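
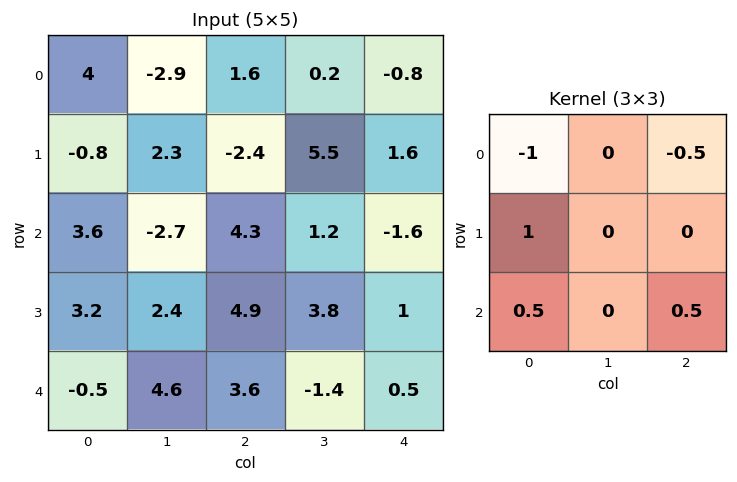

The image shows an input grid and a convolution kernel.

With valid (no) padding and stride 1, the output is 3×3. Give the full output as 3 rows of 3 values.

Output[0,0]: The receptive field on the input at this output position is [4 -2.9 1.6 / -0.8 2.3 -2.4 / 3.6 -2.7 4.3]. Elementwise product with the kernel and sum: 4·-1 + 1.6·-0.5 + -0.8·1 + 3.6·0.5 + 4.3·0.5.
Output[0,1]: The receptive field on the input at this output position is [-2.9 1.6 0.2 / 2.3 -2.4 5.5 / -2.7 4.3 1.2]. Elementwise product with the kernel and sum: -2.9·-1 + 0.2·-0.5 + 2.3·1 + -2.7·0.5 + 1.2·0.5.

-1.65 4.35 -2.25
9.65 -4.65 8.85
-1 6.1 3.45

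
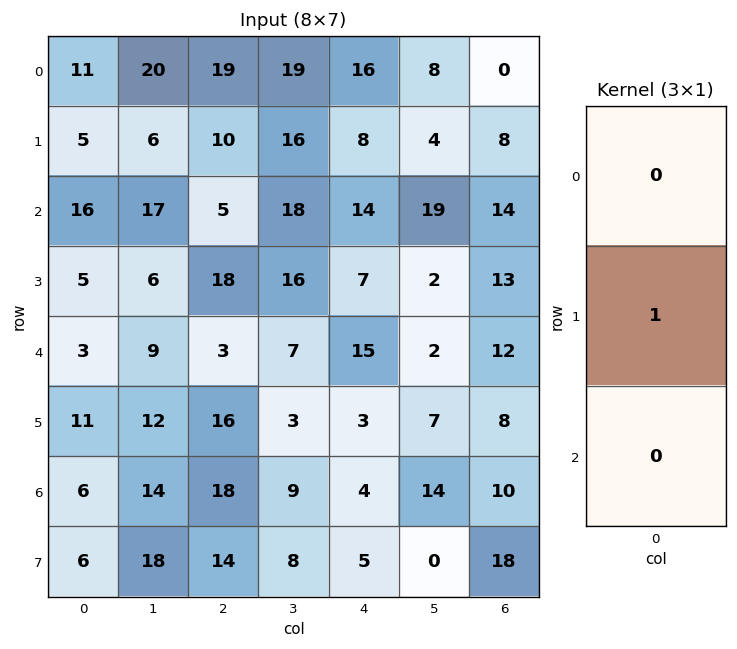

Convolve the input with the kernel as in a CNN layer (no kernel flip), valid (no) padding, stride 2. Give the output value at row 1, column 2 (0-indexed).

The receptive field on the input at this output position is [14 / 7 / 15]. Elementwise product with the kernel and sum: 7·1.

7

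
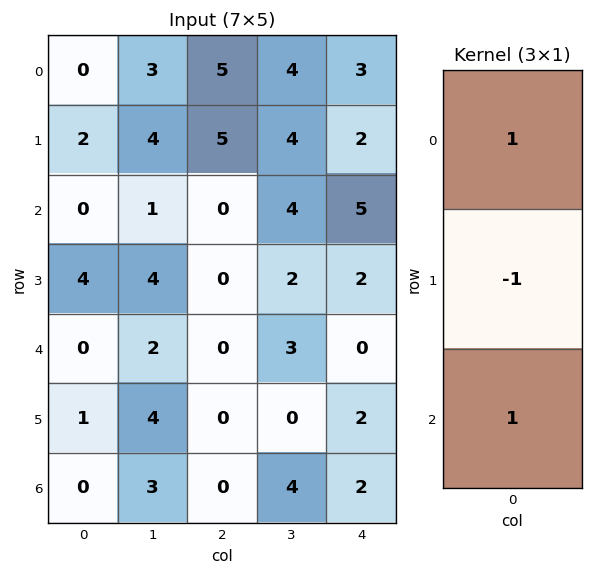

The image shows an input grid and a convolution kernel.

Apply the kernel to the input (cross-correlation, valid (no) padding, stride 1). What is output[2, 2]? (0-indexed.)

The receptive field on the input at this output position is [0 / 0 / 0]. Elementwise product with the kernel and sum: 0·1 + 0·-1 + 0·1.

0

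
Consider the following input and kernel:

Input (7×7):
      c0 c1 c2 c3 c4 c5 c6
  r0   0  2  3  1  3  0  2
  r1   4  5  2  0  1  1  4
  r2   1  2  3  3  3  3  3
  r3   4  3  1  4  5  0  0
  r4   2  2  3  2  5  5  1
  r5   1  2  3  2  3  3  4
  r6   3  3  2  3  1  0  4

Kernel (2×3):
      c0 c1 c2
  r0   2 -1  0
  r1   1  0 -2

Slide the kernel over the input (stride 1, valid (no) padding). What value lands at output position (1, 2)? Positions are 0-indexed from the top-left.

1

The receptive field on the input at this output position is [2 0 1 / 3 3 3]. Elementwise product with the kernel and sum: 2·2 + 0·-1 + 3·1 + 3·-2.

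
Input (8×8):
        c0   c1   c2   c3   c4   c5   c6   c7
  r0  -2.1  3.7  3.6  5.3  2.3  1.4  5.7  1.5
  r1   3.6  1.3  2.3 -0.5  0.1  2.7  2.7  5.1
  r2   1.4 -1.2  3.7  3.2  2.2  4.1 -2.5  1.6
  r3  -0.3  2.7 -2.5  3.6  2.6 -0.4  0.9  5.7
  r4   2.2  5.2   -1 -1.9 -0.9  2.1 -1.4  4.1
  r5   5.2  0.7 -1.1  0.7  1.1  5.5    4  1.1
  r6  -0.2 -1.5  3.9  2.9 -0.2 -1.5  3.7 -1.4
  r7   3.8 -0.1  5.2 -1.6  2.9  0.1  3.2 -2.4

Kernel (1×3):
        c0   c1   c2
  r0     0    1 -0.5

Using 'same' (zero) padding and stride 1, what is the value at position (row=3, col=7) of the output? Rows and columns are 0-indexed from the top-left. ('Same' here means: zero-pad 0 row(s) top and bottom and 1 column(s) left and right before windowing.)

5.7

The receptive field on the zero-padded input at this output position is [0.9 5.7 0]. Elementwise product with the kernel and sum: 5.7·1 + 0·-0.5.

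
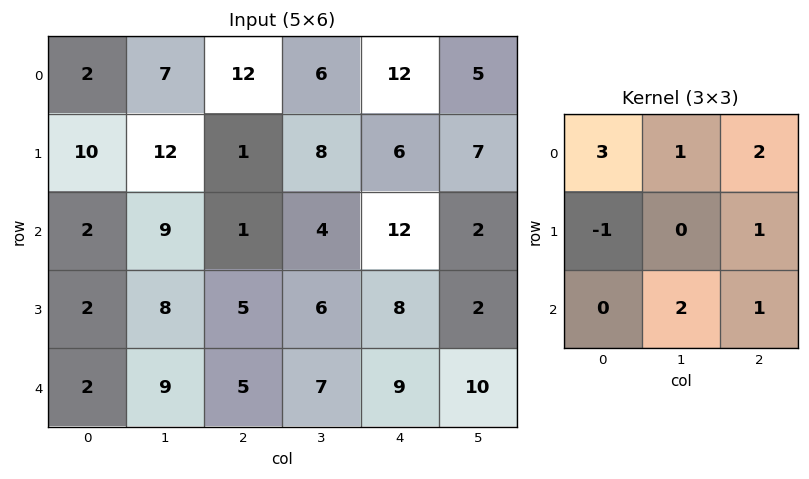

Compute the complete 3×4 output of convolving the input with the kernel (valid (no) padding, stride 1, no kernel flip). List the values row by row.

47 47 91 65
64 64 54 60
43 51 57 52

Output[0,0]: The receptive field on the input at this output position is [2 7 12 / 10 12 1 / 2 9 1]. Elementwise product with the kernel and sum: 2·3 + 7·1 + 12·2 + 10·-1 + 1·1 + 9·2 + 1·1.
Output[0,1]: The receptive field on the input at this output position is [7 12 6 / 12 1 8 / 9 1 4]. Elementwise product with the kernel and sum: 7·3 + 12·1 + 6·2 + 12·-1 + 8·1 + 1·2 + 4·1.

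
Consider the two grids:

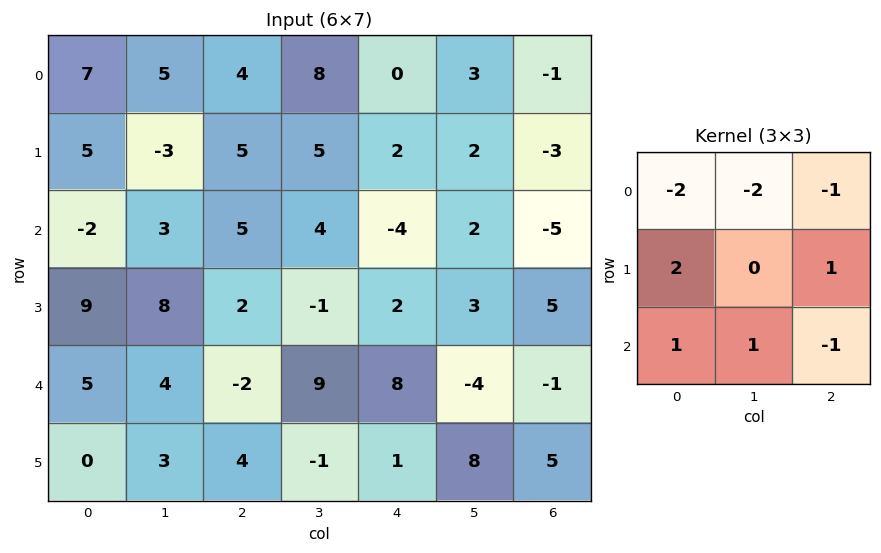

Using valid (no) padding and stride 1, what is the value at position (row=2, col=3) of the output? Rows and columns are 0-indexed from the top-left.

20

The receptive field on the input at this output position is [4 -4 2 / -1 2 3 / 9 8 -4]. Elementwise product with the kernel and sum: 4·-2 + -4·-2 + 2·-1 + -1·2 + 3·1 + 9·1 + 8·1 + -4·-1.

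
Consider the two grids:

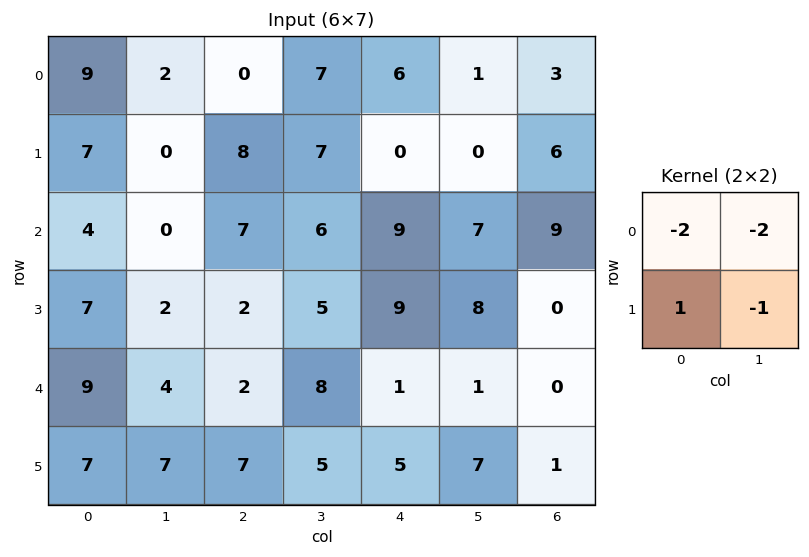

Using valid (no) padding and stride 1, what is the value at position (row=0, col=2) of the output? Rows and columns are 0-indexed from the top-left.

The receptive field on the input at this output position is [0 7 / 8 7]. Elementwise product with the kernel and sum: 0·-2 + 7·-2 + 8·1 + 7·-1.

-13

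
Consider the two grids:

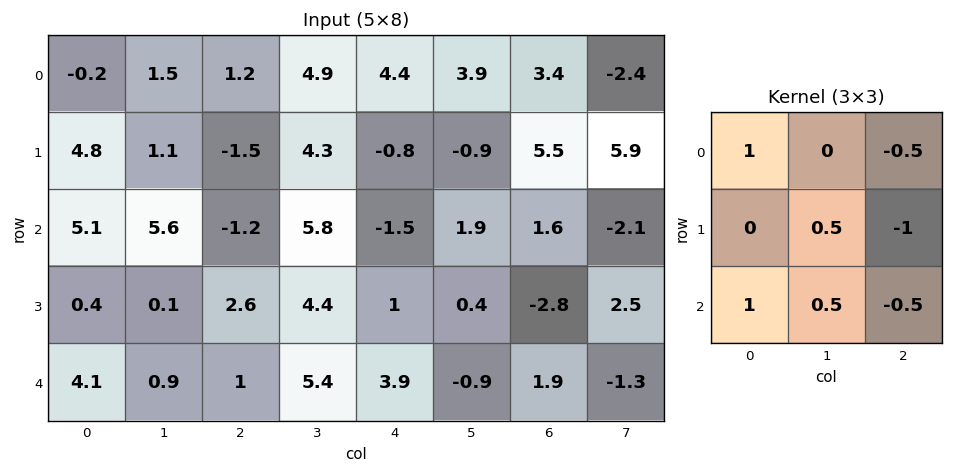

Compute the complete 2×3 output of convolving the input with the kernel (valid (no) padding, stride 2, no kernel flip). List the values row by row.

9.75 4.4 -4.6
7.2 2.5 3.2

Output[0,0]: The receptive field on the input at this output position is [-0.2 1.5 1.2 / 4.8 1.1 -1.5 / 5.1 5.6 -1.2]. Elementwise product with the kernel and sum: -0.2·1 + 1.2·-0.5 + 1.1·0.5 + -1.5·-1 + 5.1·1 + 5.6·0.5 + -1.2·-0.5.
Output[0,1]: The receptive field on the input at this output position is [1.2 4.9 4.4 / -1.5 4.3 -0.8 / -1.2 5.8 -1.5]. Elementwise product with the kernel and sum: 1.2·1 + 4.4·-0.5 + 4.3·0.5 + -0.8·-1 + -1.2·1 + 5.8·0.5 + -1.5·-0.5.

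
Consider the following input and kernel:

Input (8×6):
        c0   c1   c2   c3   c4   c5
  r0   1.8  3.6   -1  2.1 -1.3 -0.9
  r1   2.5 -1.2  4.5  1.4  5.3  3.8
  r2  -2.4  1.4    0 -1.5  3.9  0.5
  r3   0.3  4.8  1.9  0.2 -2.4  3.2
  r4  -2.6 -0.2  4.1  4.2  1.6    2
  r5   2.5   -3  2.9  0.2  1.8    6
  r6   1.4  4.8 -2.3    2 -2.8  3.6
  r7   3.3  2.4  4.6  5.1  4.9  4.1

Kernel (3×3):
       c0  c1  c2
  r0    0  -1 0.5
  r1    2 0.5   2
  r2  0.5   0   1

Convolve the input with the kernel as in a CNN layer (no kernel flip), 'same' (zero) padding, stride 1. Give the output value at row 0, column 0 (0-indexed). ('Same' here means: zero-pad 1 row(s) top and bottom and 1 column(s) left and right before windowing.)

The receptive field on the zero-padded input at this output position is [0 0 0 / 0 1.8 3.6 / 0 2.5 -1.2]. Elementwise product with the kernel and sum: 0·-1 + 0·0.5 + 0·2 + 1.8·0.5 + 3.6·2 + 0·0.5 + -1.2·1.

6.9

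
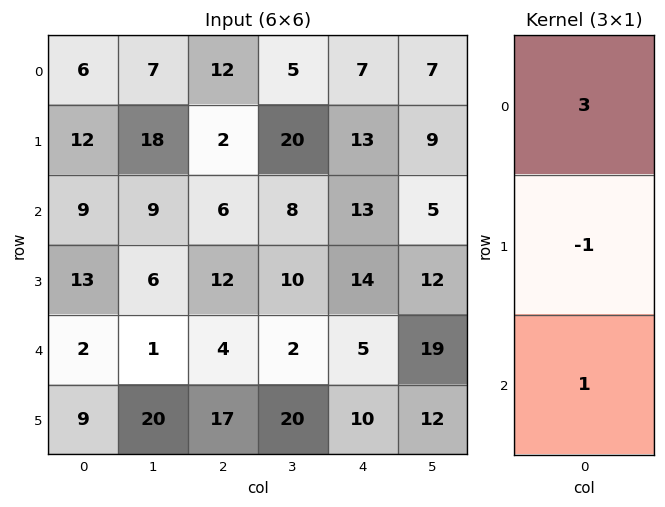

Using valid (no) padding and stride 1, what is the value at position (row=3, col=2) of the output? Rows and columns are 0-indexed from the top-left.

49

The receptive field on the input at this output position is [12 / 4 / 17]. Elementwise product with the kernel and sum: 12·3 + 4·-1 + 17·1.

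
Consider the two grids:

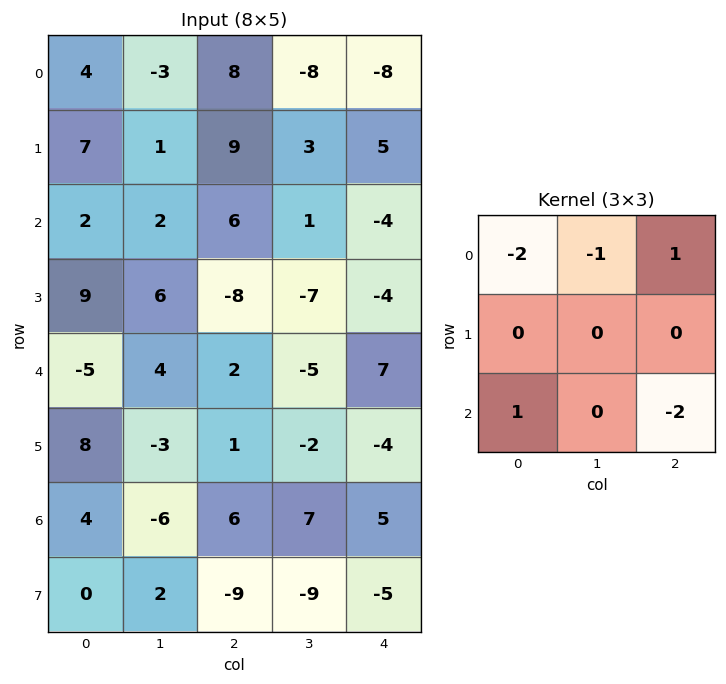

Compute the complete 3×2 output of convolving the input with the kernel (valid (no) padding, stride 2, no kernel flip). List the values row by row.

Output[0,0]: The receptive field on the input at this output position is [4 -3 8 / 7 1 9 / 2 2 6]. Elementwise product with the kernel and sum: 4·-2 + -3·-1 + 8·1 + 2·1 + 6·-2.

-7 -2
-9 -29
0 4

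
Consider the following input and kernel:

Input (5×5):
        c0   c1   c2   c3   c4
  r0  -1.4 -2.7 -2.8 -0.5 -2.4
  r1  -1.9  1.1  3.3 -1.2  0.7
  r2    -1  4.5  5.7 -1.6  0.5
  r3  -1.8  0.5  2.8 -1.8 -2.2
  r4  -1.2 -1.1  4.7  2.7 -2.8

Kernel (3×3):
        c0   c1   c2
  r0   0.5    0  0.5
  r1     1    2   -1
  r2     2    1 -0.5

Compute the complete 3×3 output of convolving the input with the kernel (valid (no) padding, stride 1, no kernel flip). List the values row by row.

Output[0,0]: The receptive field on the input at this output position is [-1.4 -2.7 -2.8 / -1.9 1.1 3.3 / -1 4.5 5.7]. Elementwise product with the kernel and sum: -1.4·0.5 + -2.8·0.5 + -1.9·1 + 1.1·2 + 3.3·-1 + -1·2 + 4.5·1 + 5.7·-0.5.
Output[0,1]: The receptive field on the input at this output position is [-2.7 -2.8 -0.5 / 1.1 3.3 -1.2 / 4.5 5.7 -1.6]. Elementwise product with the kernel and sum: -2.7·0.5 + -0.5·0.5 + 1.1·1 + 3.3·2 + -1.2·-1 + 4.5·2 + 5.7·1 + -1.6·-0.5.

-5.45 22.8 7.15
-1.5 22.15 8.9
-7.1 10.5 18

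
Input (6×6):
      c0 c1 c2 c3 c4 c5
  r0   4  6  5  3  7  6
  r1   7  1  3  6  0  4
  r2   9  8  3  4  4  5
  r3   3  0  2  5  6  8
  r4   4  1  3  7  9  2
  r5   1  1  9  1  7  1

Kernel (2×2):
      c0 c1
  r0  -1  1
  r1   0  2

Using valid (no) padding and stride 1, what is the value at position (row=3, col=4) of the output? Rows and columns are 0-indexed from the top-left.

6

The receptive field on the input at this output position is [6 8 / 9 2]. Elementwise product with the kernel and sum: 6·-1 + 8·1 + 2·2.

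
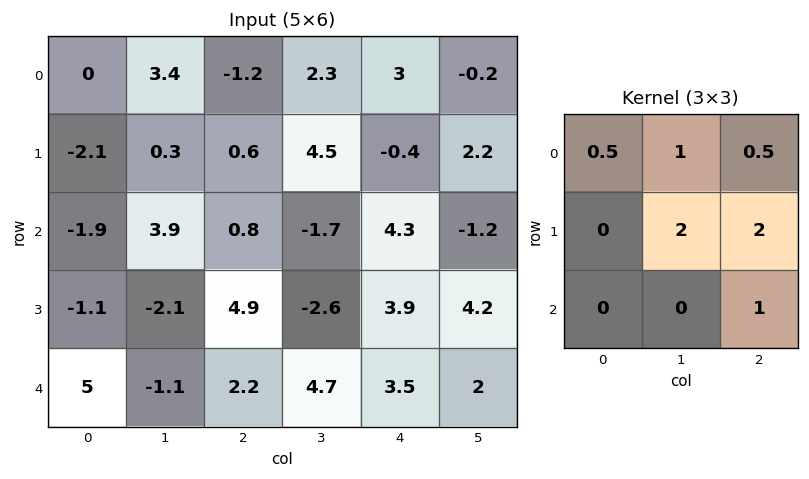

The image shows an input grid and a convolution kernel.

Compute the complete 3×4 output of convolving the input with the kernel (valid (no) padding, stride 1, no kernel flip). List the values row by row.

5.4 10.15 15.7 6.45
13.85 -1.4 13.7 13.35
11.15 11.2 6.95 21.05

Output[0,0]: The receptive field on the input at this output position is [0 3.4 -1.2 / -2.1 0.3 0.6 / -1.9 3.9 0.8]. Elementwise product with the kernel and sum: 0·0.5 + 3.4·1 + -1.2·0.5 + 0.3·2 + 0.6·2 + 0.8·1.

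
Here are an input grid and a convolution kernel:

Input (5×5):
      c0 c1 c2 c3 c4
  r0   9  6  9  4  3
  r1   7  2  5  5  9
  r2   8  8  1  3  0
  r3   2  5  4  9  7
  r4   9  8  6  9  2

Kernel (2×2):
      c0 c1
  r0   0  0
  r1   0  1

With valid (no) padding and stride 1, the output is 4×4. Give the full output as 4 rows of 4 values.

2 5 5 9
8 1 3 0
5 4 9 7
8 6 9 2

Output[0,0]: The receptive field on the input at this output position is [9 6 / 7 2]. Elementwise product with the kernel and sum: 2·1.
Output[0,1]: The receptive field on the input at this output position is [6 9 / 2 5]. Elementwise product with the kernel and sum: 5·1.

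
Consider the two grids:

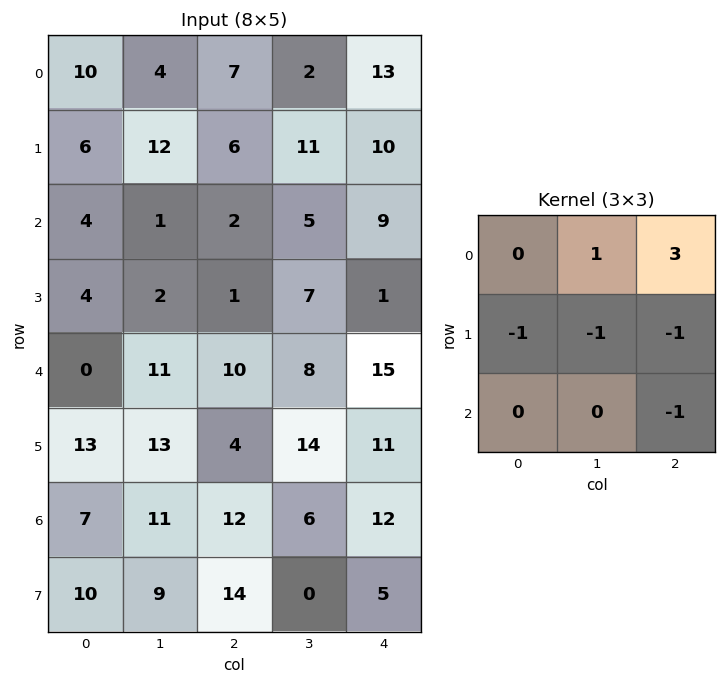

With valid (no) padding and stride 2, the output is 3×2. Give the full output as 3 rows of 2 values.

-1 5
-10 8
-1 12

Output[0,0]: The receptive field on the input at this output position is [10 4 7 / 6 12 6 / 4 1 2]. Elementwise product with the kernel and sum: 4·1 + 7·3 + 6·-1 + 12·-1 + 6·-1 + 2·-1.
Output[0,1]: The receptive field on the input at this output position is [7 2 13 / 6 11 10 / 2 5 9]. Elementwise product with the kernel and sum: 2·1 + 13·3 + 6·-1 + 11·-1 + 10·-1 + 9·-1.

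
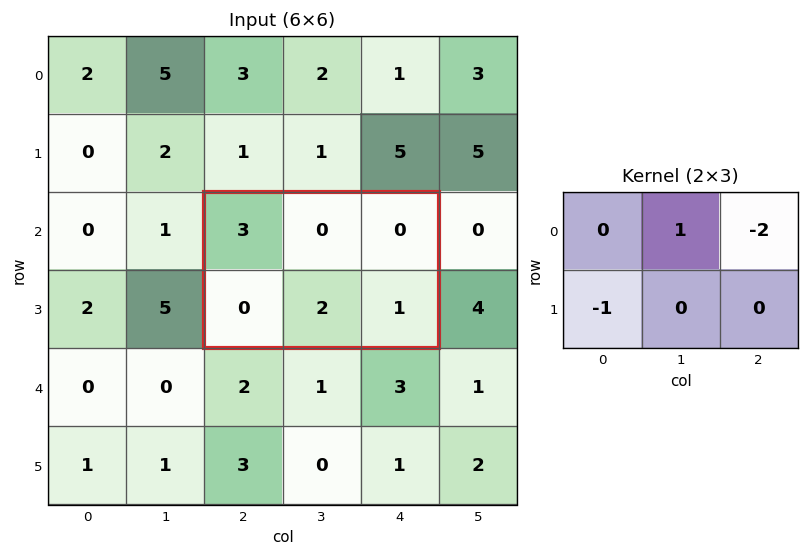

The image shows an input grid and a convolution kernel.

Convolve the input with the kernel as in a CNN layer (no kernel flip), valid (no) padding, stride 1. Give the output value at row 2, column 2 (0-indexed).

The receptive field on the input at this output position is [3 0 0 / 0 2 1]. Elementwise product with the kernel and sum: 0·1 + 0·-2 + 0·-1.

0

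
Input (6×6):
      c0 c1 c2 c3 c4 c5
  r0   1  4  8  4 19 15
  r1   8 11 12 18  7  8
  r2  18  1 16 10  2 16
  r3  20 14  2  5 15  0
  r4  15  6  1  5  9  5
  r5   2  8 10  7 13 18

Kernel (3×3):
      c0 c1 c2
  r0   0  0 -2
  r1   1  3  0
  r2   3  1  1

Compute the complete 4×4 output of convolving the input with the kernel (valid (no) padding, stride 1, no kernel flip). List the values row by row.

96 68 88 57
73 62 58 30
82 24 30 47
53 40 36 84

Output[0,0]: The receptive field on the input at this output position is [1 4 8 / 8 11 12 / 18 1 16]. Elementwise product with the kernel and sum: 8·-2 + 8·1 + 11·3 + 18·3 + 1·1 + 16·1.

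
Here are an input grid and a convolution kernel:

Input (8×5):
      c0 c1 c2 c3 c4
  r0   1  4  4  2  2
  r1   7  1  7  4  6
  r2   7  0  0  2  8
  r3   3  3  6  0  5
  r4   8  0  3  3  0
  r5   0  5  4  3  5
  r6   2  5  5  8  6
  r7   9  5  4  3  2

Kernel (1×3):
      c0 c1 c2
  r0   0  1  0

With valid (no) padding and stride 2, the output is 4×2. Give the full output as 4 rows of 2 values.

Output[0,0]: The receptive field on the input at this output position is [1 4 4]. Elementwise product with the kernel and sum: 4·1.
Output[0,1]: The receptive field on the input at this output position is [4 2 2]. Elementwise product with the kernel and sum: 2·1.

4 2
0 2
0 3
5 8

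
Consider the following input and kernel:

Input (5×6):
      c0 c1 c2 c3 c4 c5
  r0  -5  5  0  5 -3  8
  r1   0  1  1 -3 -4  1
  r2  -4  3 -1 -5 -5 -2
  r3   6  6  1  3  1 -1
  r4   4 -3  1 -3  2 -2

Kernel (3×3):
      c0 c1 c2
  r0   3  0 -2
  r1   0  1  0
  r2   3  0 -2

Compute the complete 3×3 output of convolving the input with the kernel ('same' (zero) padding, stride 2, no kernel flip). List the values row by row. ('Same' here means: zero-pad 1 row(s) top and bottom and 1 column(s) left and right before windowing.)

-7 9 -14
-18 20 -5
-8 13 13

Output[0,0]: The receptive field on the zero-padded input at this output position is [0 0 0 / 0 -5 5 / 0 0 1]. Elementwise product with the kernel and sum: 0·3 + 0·-2 + -5·1 + 0·3 + 1·-2.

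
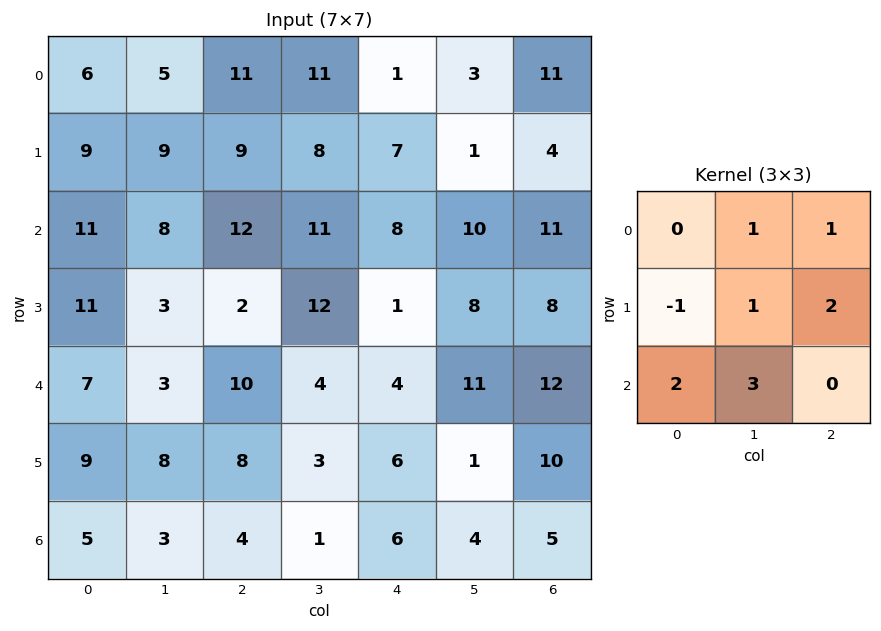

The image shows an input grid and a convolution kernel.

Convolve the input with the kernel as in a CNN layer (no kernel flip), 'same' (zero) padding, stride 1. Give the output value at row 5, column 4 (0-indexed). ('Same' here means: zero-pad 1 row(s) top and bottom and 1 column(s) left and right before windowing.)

The receptive field on the zero-padded input at this output position is [4 4 11 / 3 6 1 / 1 6 4]. Elementwise product with the kernel and sum: 4·1 + 11·1 + 3·-1 + 6·1 + 1·2 + 1·2 + 6·3.

40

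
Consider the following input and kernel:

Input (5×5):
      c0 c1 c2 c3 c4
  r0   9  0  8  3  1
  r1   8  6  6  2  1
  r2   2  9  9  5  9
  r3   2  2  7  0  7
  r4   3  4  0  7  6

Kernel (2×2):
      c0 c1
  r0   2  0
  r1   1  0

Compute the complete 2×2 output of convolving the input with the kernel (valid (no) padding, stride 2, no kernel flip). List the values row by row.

26 22
6 25

Output[0,0]: The receptive field on the input at this output position is [9 0 / 8 6]. Elementwise product with the kernel and sum: 9·2 + 8·1.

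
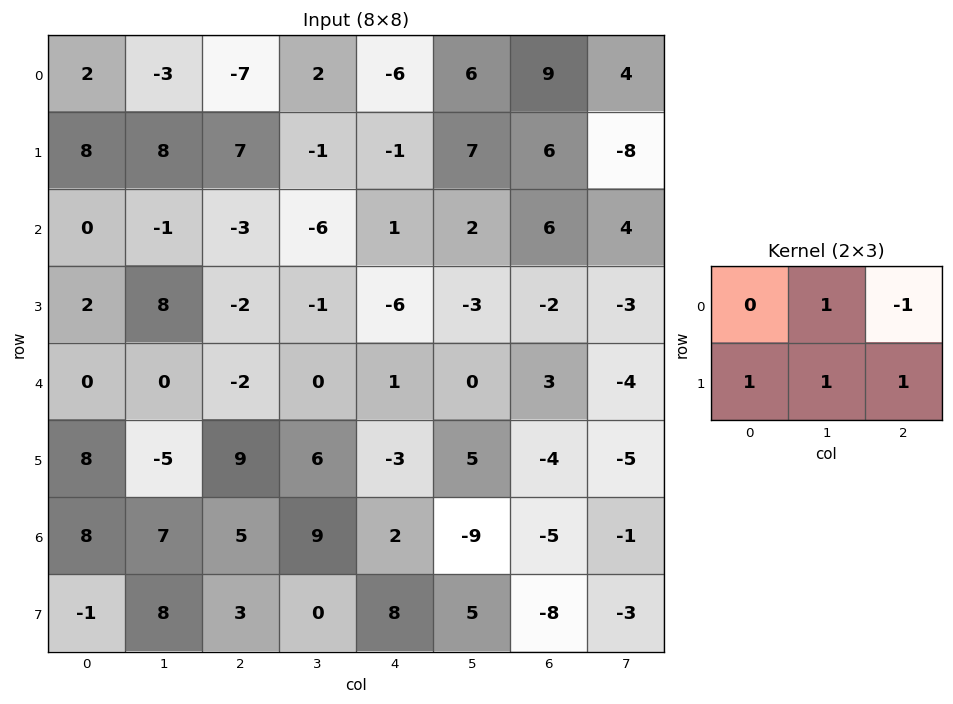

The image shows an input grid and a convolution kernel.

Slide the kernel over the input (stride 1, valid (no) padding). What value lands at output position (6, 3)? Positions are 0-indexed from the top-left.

The receptive field on the input at this output position is [9 2 -9 / 0 8 5]. Elementwise product with the kernel and sum: 2·1 + -9·-1 + 0·1 + 8·1 + 5·1.

24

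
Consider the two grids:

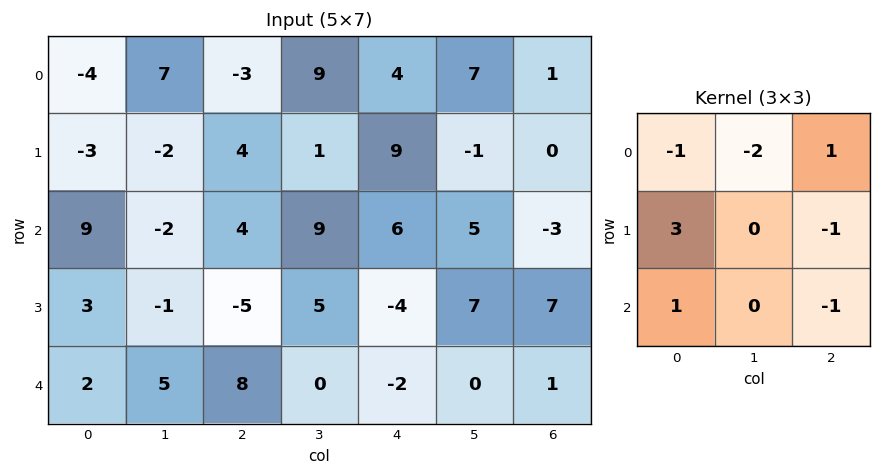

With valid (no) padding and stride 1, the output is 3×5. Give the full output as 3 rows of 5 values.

-21 -10 -10 -2 19
42 -26 8 0 3
7 0 -17 -8 -41

Output[0,0]: The receptive field on the input at this output position is [-4 7 -3 / -3 -2 4 / 9 -2 4]. Elementwise product with the kernel and sum: -4·-1 + 7·-2 + -3·1 + -3·3 + 4·-1 + 9·1 + 4·-1.
Output[0,1]: The receptive field on the input at this output position is [7 -3 9 / -2 4 1 / -2 4 9]. Elementwise product with the kernel and sum: 7·-1 + -3·-2 + 9·1 + -2·3 + 1·-1 + -2·1 + 9·-1.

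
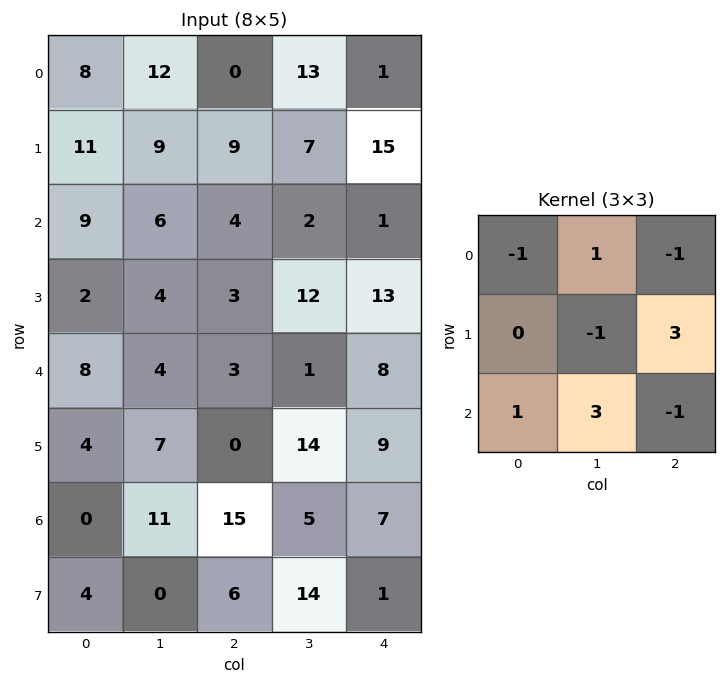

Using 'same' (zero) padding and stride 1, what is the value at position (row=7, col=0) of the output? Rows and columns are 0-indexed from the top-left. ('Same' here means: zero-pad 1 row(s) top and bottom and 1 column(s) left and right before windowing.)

-15

The receptive field on the zero-padded input at this output position is [0 0 11 / 0 4 0 / 0 0 0]. Elementwise product with the kernel and sum: 0·-1 + 0·1 + 11·-1 + 4·-1 + 0·3 + 0·1 + 0·3 + 0·-1.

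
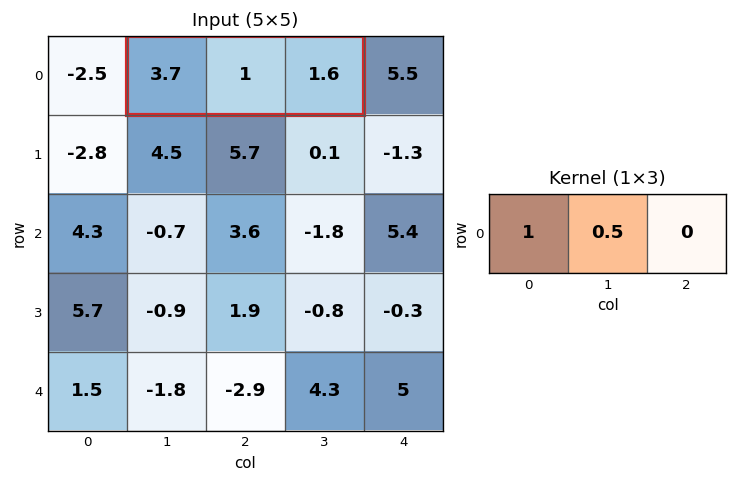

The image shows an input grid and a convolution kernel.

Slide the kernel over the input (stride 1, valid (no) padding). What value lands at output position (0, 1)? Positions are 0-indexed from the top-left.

The receptive field on the input at this output position is [3.7 1 1.6]. Elementwise product with the kernel and sum: 3.7·1 + 1·0.5.

4.2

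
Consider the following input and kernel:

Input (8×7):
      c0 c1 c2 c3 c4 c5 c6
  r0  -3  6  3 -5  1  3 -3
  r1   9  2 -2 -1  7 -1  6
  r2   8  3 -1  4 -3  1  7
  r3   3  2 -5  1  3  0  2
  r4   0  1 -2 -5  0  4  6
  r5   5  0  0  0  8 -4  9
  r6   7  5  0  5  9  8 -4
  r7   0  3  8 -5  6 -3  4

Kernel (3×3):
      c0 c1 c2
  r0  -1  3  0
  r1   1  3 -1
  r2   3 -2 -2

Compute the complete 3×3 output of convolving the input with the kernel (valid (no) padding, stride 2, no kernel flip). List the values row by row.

Output[0,0]: The receptive field on the input at this output position is [-3 6 3 / 9 2 -2 / 8 3 -1]. Elementwise product with the kernel and sum: -3·-1 + 6·3 + 9·1 + 2·3 + -2·-1 + 8·3 + 3·-2 + -1·-2.
Output[0,1]: The receptive field on the input at this output position is [3 -5 1 / -2 -1 7 / -1 4 -3]. Elementwise product with the kernel and sum: 3·-1 + -5·3 + -2·1 + -1·3 + 7·-1 + -1·3 + 4·-2 + -3·-2.

58 -35 -19
17 12 -13
19 -49 18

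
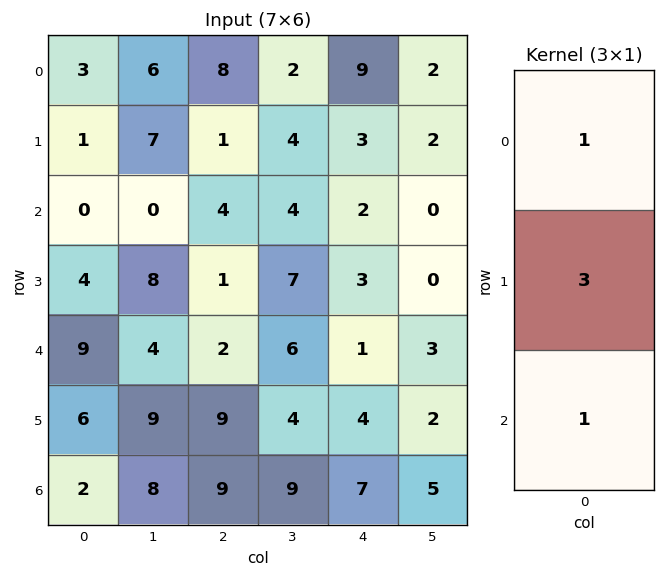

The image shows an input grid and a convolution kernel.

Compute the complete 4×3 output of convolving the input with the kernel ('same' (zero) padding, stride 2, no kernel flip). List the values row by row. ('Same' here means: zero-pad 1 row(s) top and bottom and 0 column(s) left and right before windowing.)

Output[0,0]: The receptive field on the zero-padded input at this output position is [0 / 3 / 1]. Elementwise product with the kernel and sum: 0·1 + 3·3 + 1·1.
Output[0,1]: The receptive field on the zero-padded input at this output position is [0 / 8 / 1]. Elementwise product with the kernel and sum: 0·1 + 8·3 + 1·1.

10 25 30
5 14 12
37 16 10
12 36 25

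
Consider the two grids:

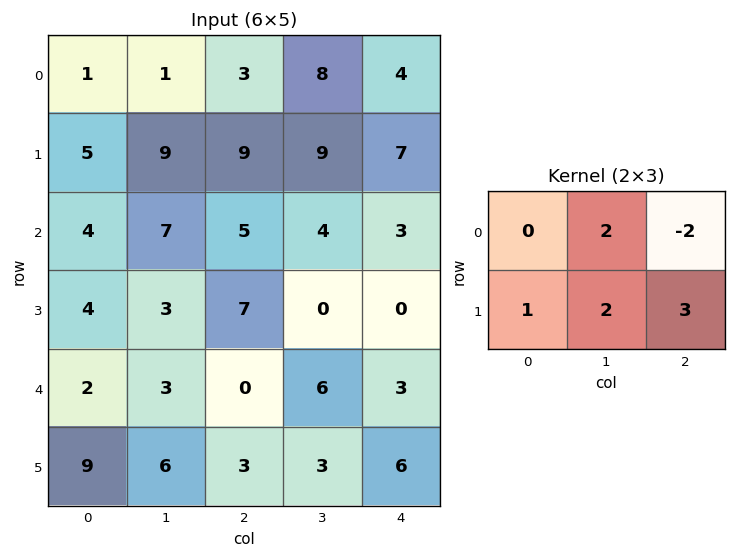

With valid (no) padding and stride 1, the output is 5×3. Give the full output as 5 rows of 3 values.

Output[0,0]: The receptive field on the input at this output position is [1 1 3 / 5 9 9]. Elementwise product with the kernel and sum: 1·2 + 3·-2 + 5·1 + 9·2 + 9·3.

46 44 56
33 29 26
35 19 9
0 35 21
36 9 33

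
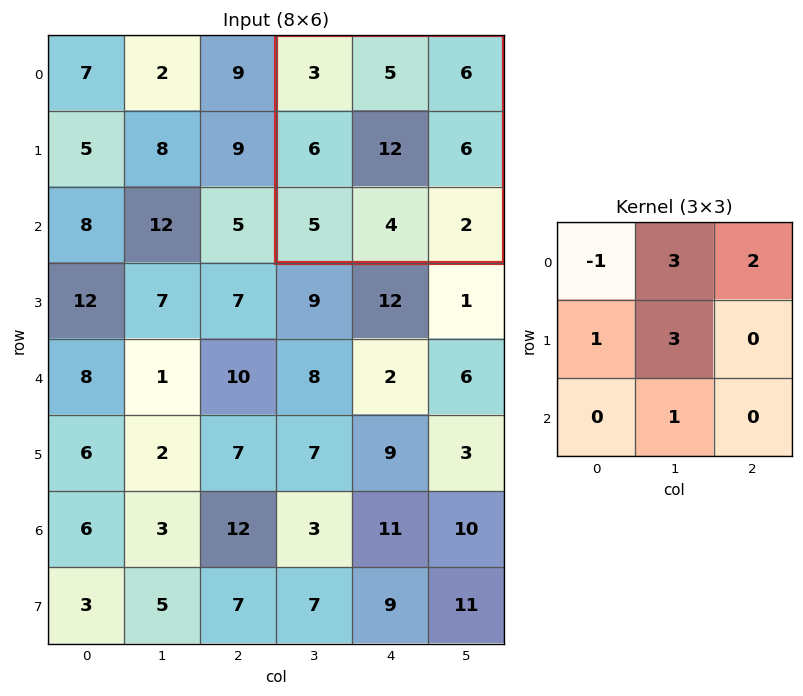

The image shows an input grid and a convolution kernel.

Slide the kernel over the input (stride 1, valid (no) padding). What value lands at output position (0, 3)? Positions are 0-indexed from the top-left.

The receptive field on the input at this output position is [3 5 6 / 6 12 6 / 5 4 2]. Elementwise product with the kernel and sum: 3·-1 + 5·3 + 6·2 + 6·1 + 12·3 + 4·1.

70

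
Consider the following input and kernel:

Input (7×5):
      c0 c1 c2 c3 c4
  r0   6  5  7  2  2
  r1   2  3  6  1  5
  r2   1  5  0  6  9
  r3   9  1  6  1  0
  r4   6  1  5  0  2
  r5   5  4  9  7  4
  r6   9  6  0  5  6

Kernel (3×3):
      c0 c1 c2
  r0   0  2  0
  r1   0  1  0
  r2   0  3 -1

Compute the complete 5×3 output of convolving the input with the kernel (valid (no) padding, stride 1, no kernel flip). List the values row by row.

28 14 14
8 29 11
9 21 11
6 37 19
24 14 16

Output[0,0]: The receptive field on the input at this output position is [6 5 7 / 2 3 6 / 1 5 0]. Elementwise product with the kernel and sum: 5·2 + 3·1 + 5·3 + 0·-1.
Output[0,1]: The receptive field on the input at this output position is [5 7 2 / 3 6 1 / 5 0 6]. Elementwise product with the kernel and sum: 7·2 + 6·1 + 0·3 + 6·-1.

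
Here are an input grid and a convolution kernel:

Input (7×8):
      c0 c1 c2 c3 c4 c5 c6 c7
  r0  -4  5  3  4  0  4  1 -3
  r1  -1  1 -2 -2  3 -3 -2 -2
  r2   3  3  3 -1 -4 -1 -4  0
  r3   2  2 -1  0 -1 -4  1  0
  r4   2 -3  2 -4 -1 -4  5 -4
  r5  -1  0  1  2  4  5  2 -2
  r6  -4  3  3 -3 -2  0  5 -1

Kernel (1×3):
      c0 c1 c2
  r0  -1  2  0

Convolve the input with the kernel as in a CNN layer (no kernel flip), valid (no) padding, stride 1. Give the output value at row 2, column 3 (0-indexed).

The receptive field on the input at this output position is [-1 -4 -1]. Elementwise product with the kernel and sum: -1·-1 + -4·2.

-7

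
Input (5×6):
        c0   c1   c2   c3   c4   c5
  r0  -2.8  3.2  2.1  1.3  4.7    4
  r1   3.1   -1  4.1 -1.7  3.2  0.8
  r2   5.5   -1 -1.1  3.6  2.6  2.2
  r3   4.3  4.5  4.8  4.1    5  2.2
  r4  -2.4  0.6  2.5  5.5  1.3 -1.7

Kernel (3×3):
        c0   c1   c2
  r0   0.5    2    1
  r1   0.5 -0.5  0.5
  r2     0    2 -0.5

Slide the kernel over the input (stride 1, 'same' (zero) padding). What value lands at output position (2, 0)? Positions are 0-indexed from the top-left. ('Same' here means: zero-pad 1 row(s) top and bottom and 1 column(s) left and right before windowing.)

The receptive field on the zero-padded input at this output position is [0 3.1 -1 / 0 5.5 -1 / 0 4.3 4.5]. Elementwise product with the kernel and sum: 0·0.5 + 3.1·2 + -1·1 + 0·0.5 + 5.5·-0.5 + -1·0.5 + 4.3·2 + 4.5·-0.5.

8.3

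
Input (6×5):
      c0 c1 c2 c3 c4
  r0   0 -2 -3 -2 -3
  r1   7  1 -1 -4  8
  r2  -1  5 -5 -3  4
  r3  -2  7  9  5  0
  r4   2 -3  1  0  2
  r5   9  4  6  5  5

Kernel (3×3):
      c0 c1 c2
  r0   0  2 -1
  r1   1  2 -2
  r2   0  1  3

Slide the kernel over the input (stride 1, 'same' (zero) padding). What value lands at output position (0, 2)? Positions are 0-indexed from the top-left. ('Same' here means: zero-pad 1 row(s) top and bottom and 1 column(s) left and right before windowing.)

The receptive field on the zero-padded input at this output position is [0 0 0 / -2 -3 -2 / 1 -1 -4]. Elementwise product with the kernel and sum: 0·2 + 0·-1 + -2·1 + -3·2 + -2·-2 + -1·1 + -4·3.

-17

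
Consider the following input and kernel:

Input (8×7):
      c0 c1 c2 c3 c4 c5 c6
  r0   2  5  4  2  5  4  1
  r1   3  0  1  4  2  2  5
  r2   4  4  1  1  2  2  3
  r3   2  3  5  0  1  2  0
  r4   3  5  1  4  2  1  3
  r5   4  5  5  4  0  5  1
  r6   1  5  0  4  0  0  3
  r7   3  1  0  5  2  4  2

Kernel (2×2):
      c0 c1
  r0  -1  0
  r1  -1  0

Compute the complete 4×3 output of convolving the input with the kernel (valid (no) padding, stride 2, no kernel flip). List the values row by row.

-5 -5 -7
-6 -6 -3
-7 -6 -2
-4 0 -2

Output[0,0]: The receptive field on the input at this output position is [2 5 / 3 0]. Elementwise product with the kernel and sum: 2·-1 + 3·-1.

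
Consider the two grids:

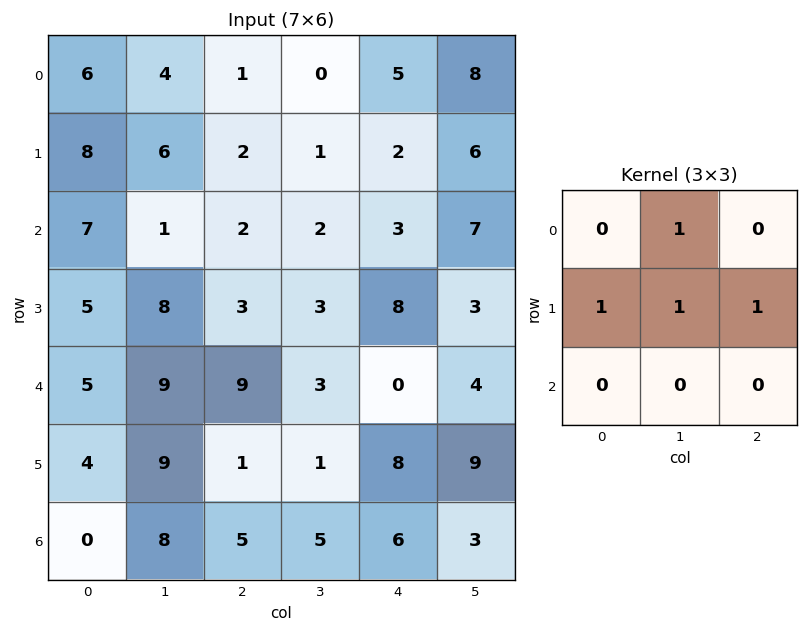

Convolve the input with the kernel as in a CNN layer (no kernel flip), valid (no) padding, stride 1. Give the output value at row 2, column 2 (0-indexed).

16

The receptive field on the input at this output position is [2 2 3 / 3 3 8 / 9 3 0]. Elementwise product with the kernel and sum: 2·1 + 3·1 + 3·1 + 8·1.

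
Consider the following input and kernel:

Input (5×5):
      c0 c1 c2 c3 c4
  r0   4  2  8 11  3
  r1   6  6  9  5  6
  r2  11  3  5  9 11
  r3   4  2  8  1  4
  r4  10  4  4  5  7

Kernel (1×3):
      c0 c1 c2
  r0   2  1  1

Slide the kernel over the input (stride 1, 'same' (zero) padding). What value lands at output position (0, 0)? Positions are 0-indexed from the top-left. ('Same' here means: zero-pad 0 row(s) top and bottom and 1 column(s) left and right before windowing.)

The receptive field on the zero-padded input at this output position is [0 4 2]. Elementwise product with the kernel and sum: 0·2 + 4·1 + 2·1.

6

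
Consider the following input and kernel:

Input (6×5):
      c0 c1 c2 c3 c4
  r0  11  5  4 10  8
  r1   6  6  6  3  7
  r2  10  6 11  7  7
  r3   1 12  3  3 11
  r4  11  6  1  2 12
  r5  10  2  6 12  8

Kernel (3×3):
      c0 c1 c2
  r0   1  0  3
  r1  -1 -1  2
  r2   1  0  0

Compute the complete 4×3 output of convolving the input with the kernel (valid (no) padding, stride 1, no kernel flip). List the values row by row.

33 35 44
31 24 26
47 24 49
5 20 63

Output[0,0]: The receptive field on the input at this output position is [11 5 4 / 6 6 6 / 10 6 11]. Elementwise product with the kernel and sum: 11·1 + 4·3 + 6·-1 + 6·-1 + 6·2 + 10·1.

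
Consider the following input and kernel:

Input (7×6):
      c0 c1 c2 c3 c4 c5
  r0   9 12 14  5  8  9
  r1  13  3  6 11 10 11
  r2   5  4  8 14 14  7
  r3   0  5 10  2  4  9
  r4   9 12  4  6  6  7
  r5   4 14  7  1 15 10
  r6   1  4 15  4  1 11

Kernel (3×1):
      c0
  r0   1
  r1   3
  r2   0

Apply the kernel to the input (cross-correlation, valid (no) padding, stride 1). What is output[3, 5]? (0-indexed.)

The receptive field on the input at this output position is [9 / 7 / 10]. Elementwise product with the kernel and sum: 9·1 + 7·3.

30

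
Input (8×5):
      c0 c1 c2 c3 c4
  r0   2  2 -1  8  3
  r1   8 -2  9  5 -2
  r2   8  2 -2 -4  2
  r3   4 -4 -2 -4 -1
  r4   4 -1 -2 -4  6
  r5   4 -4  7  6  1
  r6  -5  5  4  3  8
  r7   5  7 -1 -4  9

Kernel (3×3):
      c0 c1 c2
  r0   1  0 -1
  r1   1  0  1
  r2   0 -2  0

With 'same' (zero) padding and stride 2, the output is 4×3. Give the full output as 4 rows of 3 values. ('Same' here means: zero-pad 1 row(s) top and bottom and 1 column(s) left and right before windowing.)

-14 -8 12
-4 -5 3
-5 -19 -10
-1 0 -9

Output[0,0]: The receptive field on the zero-padded input at this output position is [0 0 0 / 0 2 2 / 0 8 -2]. Elementwise product with the kernel and sum: 0·1 + 0·-1 + 0·1 + 2·1 + 8·-2.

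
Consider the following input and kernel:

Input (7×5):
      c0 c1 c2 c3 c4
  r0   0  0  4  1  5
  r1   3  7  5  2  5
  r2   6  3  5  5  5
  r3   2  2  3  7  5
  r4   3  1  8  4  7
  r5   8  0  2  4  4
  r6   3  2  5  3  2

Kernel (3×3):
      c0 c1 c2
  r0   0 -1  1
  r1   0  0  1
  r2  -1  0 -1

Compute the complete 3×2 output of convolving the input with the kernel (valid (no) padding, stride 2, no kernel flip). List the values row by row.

-2 -1
-6 -10
1 0

Output[0,0]: The receptive field on the input at this output position is [0 0 4 / 3 7 5 / 6 3 5]. Elementwise product with the kernel and sum: 0·-1 + 4·1 + 5·1 + 6·-1 + 5·-1.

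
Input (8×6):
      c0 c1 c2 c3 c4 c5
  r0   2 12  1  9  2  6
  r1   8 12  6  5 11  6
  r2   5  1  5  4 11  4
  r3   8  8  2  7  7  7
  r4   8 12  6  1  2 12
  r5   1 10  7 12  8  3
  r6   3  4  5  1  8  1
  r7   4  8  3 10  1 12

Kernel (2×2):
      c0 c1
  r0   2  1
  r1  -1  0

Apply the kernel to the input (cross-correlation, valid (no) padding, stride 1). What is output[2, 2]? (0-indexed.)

The receptive field on the input at this output position is [5 4 / 2 7]. Elementwise product with the kernel and sum: 5·2 + 4·1 + 2·-1.

12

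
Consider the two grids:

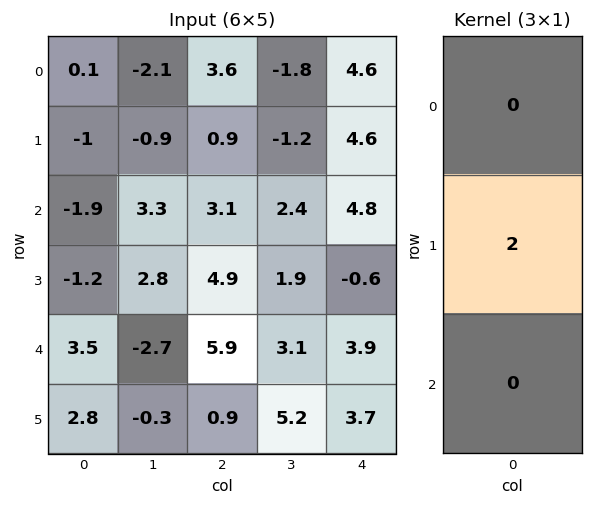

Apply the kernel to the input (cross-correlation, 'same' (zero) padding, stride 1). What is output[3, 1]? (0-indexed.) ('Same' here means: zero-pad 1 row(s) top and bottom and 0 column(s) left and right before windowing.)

5.6

The receptive field on the zero-padded input at this output position is [3.3 / 2.8 / -2.7]. Elementwise product with the kernel and sum: 2.8·2.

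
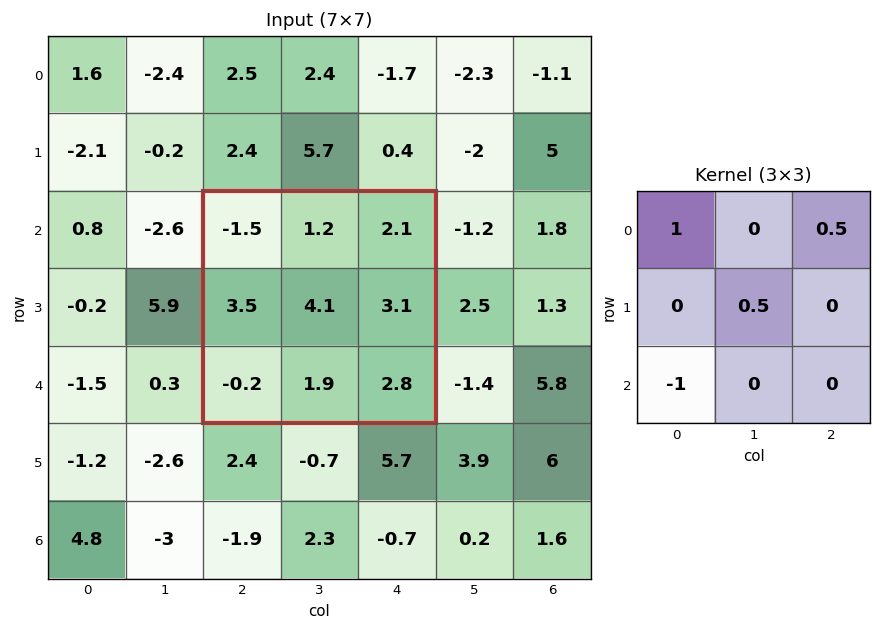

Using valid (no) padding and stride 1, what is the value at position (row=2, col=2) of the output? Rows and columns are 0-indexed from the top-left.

The receptive field on the input at this output position is [-1.5 1.2 2.1 / 3.5 4.1 3.1 / -0.2 1.9 2.8]. Elementwise product with the kernel and sum: -1.5·1 + 2.1·0.5 + 4.1·0.5 + -0.2·-1.

1.8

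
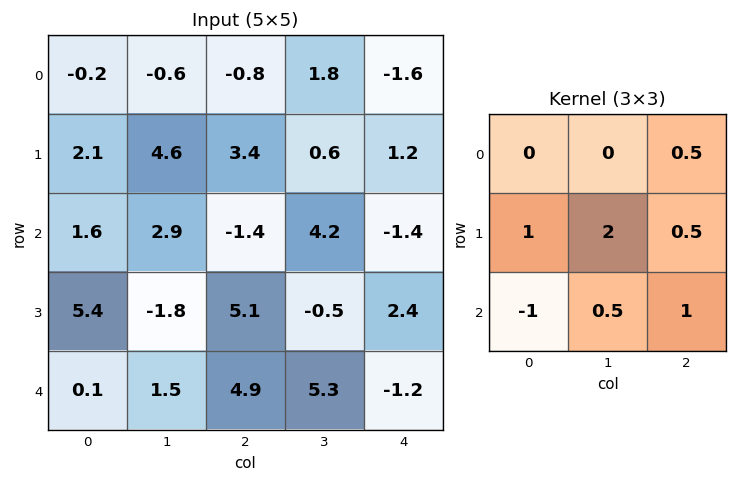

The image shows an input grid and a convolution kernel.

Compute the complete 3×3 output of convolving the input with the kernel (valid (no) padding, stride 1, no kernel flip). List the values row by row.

11.05 13.2 6.5
7.2 6.35 3.95
9.2 16.5 1.15

Output[0,0]: The receptive field on the input at this output position is [-0.2 -0.6 -0.8 / 2.1 4.6 3.4 / 1.6 2.9 -1.4]. Elementwise product with the kernel and sum: -0.8·0.5 + 2.1·1 + 4.6·2 + 3.4·0.5 + 1.6·-1 + 2.9·0.5 + -1.4·1.
Output[0,1]: The receptive field on the input at this output position is [-0.6 -0.8 1.8 / 4.6 3.4 0.6 / 2.9 -1.4 4.2]. Elementwise product with the kernel and sum: 1.8·0.5 + 4.6·1 + 3.4·2 + 0.6·0.5 + 2.9·-1 + -1.4·0.5 + 4.2·1.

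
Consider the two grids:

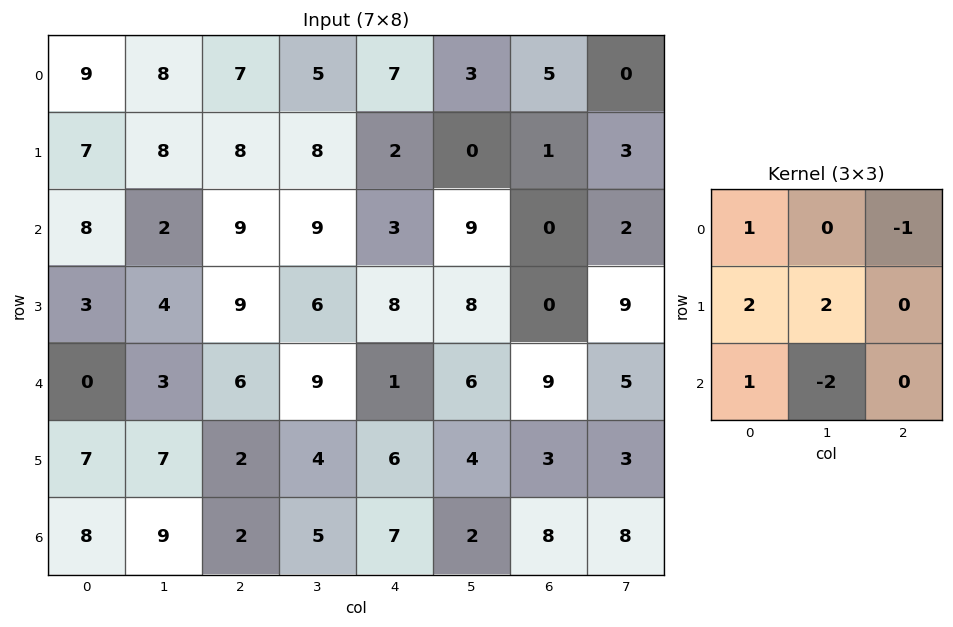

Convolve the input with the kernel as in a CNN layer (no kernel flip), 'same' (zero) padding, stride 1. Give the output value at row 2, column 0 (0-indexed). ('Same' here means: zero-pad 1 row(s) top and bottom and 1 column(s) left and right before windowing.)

2

The receptive field on the zero-padded input at this output position is [0 7 8 / 0 8 2 / 0 3 4]. Elementwise product with the kernel and sum: 0·1 + 8·-1 + 0·2 + 8·2 + 0·1 + 3·-2.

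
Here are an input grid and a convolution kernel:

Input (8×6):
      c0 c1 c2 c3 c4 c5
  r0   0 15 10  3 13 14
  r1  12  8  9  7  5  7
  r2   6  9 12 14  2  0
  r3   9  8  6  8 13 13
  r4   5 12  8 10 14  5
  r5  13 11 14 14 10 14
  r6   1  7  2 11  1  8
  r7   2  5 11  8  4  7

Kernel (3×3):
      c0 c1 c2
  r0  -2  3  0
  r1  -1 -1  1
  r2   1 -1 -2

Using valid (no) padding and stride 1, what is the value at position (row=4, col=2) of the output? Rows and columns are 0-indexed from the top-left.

-15

The receptive field on the input at this output position is [8 10 14 / 14 14 10 / 2 11 1]. Elementwise product with the kernel and sum: 8·-2 + 10·3 + 14·-1 + 14·-1 + 10·1 + 2·1 + 11·-1 + 1·-2.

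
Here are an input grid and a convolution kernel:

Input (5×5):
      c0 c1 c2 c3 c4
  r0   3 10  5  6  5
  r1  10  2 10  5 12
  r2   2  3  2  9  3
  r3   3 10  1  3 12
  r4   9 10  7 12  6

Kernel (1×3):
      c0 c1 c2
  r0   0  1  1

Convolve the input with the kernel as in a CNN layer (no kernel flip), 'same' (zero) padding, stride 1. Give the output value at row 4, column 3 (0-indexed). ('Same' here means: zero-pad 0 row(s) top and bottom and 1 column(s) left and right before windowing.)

The receptive field on the zero-padded input at this output position is [7 12 6]. Elementwise product with the kernel and sum: 12·1 + 6·1.

18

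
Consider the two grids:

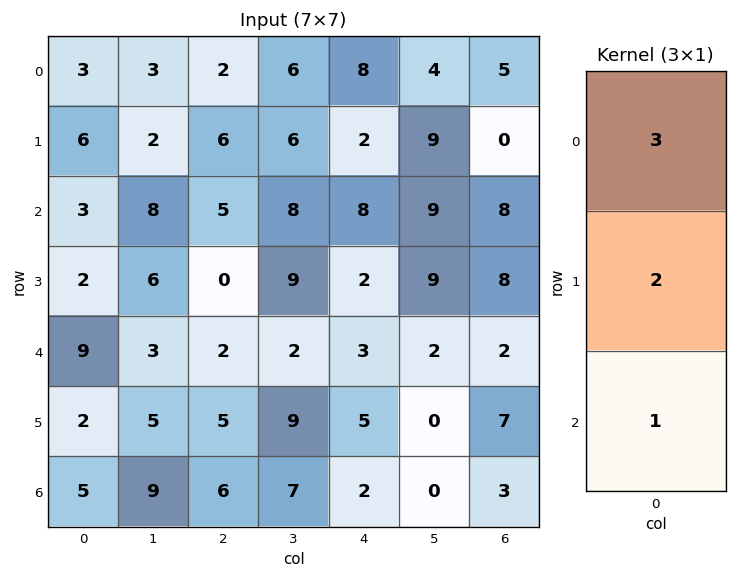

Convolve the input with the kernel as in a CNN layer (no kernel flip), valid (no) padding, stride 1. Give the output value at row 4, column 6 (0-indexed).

23

The receptive field on the input at this output position is [2 / 7 / 3]. Elementwise product with the kernel and sum: 2·3 + 7·2 + 3·1.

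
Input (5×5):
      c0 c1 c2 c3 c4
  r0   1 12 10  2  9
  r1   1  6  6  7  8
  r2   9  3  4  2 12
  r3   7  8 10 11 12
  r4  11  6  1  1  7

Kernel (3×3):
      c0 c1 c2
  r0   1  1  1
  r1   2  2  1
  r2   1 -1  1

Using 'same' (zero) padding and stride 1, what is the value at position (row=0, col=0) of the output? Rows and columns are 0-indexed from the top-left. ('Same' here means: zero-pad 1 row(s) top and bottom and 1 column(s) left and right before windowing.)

The receptive field on the zero-padded input at this output position is [0 0 0 / 0 1 12 / 0 1 6]. Elementwise product with the kernel and sum: 0·1 + 0·1 + 0·1 + 0·2 + 1·2 + 12·1 + 0·1 + 1·-1 + 6·1.

19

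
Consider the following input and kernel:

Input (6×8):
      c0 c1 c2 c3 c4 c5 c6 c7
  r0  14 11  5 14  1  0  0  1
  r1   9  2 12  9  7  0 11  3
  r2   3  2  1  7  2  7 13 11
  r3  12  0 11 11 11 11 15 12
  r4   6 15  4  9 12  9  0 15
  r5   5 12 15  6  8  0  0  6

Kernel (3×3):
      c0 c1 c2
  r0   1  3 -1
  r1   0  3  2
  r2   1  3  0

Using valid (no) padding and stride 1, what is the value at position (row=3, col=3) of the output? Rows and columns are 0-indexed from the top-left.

The receptive field on the input at this output position is [11 11 11 / 9 12 9 / 6 8 0]. Elementwise product with the kernel and sum: 11·1 + 11·3 + 11·-1 + 12·3 + 9·2 + 6·1 + 8·3.

117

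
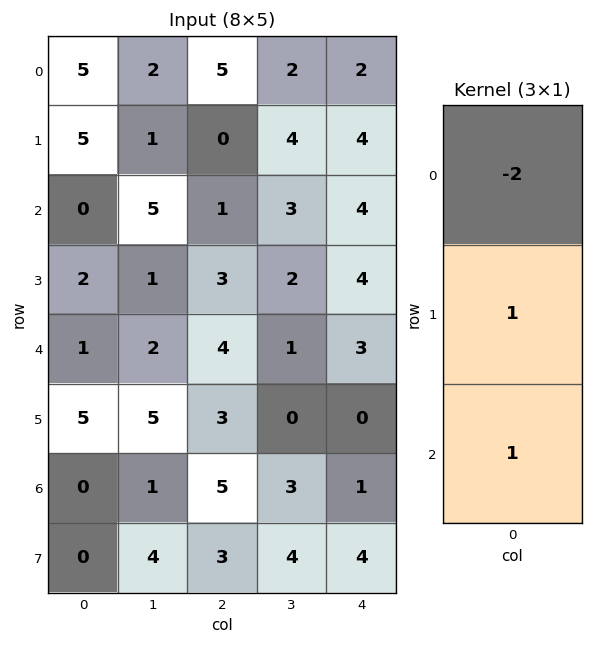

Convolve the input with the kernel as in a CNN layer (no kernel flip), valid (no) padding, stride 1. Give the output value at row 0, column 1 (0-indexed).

The receptive field on the input at this output position is [2 / 1 / 5]. Elementwise product with the kernel and sum: 2·-2 + 1·1 + 5·1.

2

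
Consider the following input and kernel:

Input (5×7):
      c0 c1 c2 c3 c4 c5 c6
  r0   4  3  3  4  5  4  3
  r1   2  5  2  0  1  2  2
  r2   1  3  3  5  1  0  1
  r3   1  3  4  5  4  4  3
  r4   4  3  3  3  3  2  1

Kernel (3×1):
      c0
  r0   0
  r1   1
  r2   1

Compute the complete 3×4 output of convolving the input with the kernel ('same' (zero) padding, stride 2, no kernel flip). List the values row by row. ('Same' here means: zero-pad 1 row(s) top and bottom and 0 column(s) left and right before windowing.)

6 5 6 5
2 7 5 4
4 3 3 1

Output[0,0]: The receptive field on the zero-padded input at this output position is [0 / 4 / 2]. Elementwise product with the kernel and sum: 4·1 + 2·1.
Output[0,1]: The receptive field on the zero-padded input at this output position is [0 / 3 / 2]. Elementwise product with the kernel and sum: 3·1 + 2·1.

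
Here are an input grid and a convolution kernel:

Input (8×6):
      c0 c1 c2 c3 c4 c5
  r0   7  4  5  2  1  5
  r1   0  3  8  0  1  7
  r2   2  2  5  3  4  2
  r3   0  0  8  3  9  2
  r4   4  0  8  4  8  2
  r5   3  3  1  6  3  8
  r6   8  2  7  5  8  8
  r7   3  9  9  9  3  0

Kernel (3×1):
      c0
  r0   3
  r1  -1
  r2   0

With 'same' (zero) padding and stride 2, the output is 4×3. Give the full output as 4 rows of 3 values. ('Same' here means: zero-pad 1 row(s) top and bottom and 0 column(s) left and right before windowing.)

Output[0,0]: The receptive field on the zero-padded input at this output position is [0 / 7 / 0]. Elementwise product with the kernel and sum: 0·3 + 7·-1.

-7 -5 -1
-2 19 -1
-4 16 19
1 -4 1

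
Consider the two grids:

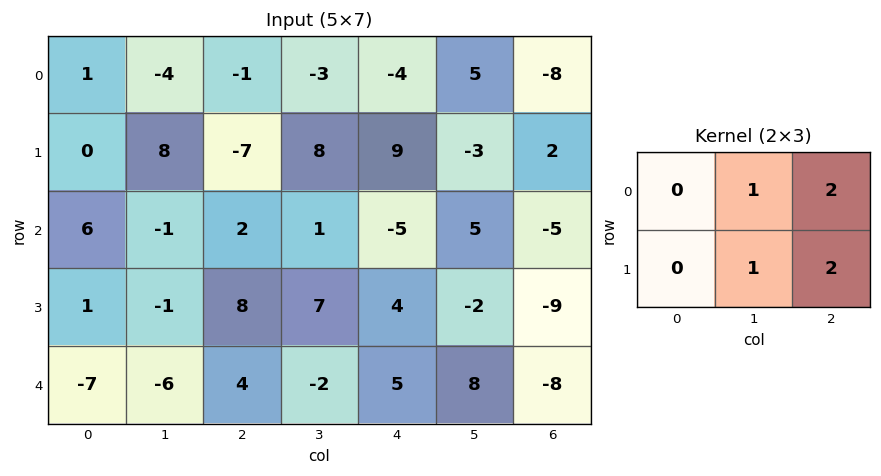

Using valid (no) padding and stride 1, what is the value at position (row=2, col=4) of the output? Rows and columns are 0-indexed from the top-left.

-25

The receptive field on the input at this output position is [-5 5 -5 / 4 -2 -9]. Elementwise product with the kernel and sum: 5·1 + -5·2 + -2·1 + -9·2.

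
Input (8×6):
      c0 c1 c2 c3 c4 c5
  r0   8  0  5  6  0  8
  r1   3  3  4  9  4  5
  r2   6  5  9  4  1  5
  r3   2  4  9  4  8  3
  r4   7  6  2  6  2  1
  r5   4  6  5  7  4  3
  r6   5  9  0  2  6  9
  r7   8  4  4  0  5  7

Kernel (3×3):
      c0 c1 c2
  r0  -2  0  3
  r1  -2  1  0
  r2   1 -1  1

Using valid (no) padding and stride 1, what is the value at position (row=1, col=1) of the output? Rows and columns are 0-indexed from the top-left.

19

The receptive field on the input at this output position is [3 4 9 / 5 9 4 / 4 9 4]. Elementwise product with the kernel and sum: 3·-2 + 9·3 + 5·-2 + 9·1 + 4·1 + 9·-1 + 4·1.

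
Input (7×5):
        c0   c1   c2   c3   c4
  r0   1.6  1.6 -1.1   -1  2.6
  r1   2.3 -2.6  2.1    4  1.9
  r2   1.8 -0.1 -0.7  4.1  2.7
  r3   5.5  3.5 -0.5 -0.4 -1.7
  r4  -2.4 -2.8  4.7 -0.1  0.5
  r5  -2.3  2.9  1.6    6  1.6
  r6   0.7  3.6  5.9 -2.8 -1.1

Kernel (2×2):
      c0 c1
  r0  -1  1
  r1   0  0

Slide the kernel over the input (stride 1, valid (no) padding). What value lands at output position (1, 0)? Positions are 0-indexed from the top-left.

-4.9

The receptive field on the input at this output position is [2.3 -2.6 / 1.8 -0.1]. Elementwise product with the kernel and sum: 2.3·-1 + -2.6·1.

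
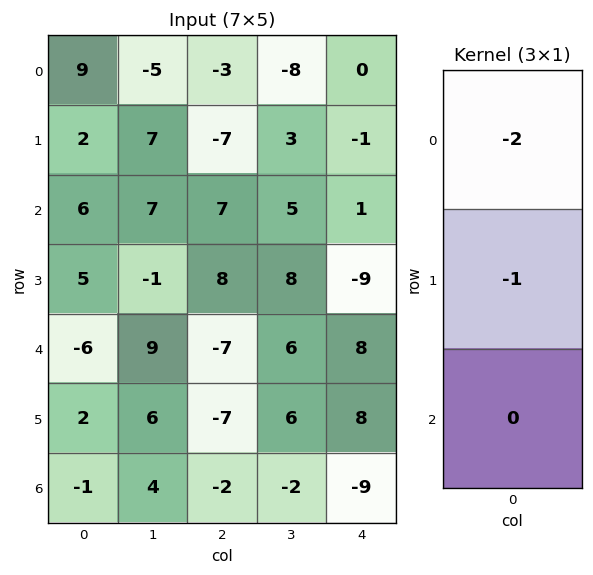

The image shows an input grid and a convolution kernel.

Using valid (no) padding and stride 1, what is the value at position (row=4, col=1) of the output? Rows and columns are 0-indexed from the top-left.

The receptive field on the input at this output position is [9 / 6 / 4]. Elementwise product with the kernel and sum: 9·-2 + 6·-1.

-24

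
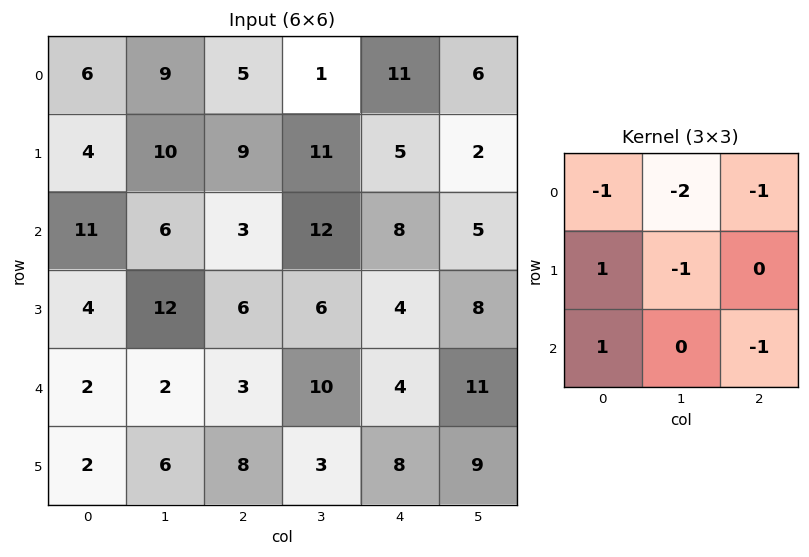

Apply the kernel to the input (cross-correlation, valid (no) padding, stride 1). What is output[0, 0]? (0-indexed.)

The receptive field on the input at this output position is [6 9 5 / 4 10 9 / 11 6 3]. Elementwise product with the kernel and sum: 6·-1 + 9·-2 + 5·-1 + 4·1 + 10·-1 + 11·1 + 3·-1.

-27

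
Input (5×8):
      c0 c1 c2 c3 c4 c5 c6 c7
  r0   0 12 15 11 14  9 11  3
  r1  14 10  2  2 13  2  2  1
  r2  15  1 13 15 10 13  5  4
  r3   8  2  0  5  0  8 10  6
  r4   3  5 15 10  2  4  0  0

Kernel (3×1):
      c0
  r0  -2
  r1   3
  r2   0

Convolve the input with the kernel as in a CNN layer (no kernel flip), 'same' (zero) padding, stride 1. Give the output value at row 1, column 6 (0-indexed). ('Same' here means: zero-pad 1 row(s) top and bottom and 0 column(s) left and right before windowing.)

-16

The receptive field on the zero-padded input at this output position is [11 / 2 / 5]. Elementwise product with the kernel and sum: 11·-2 + 2·3.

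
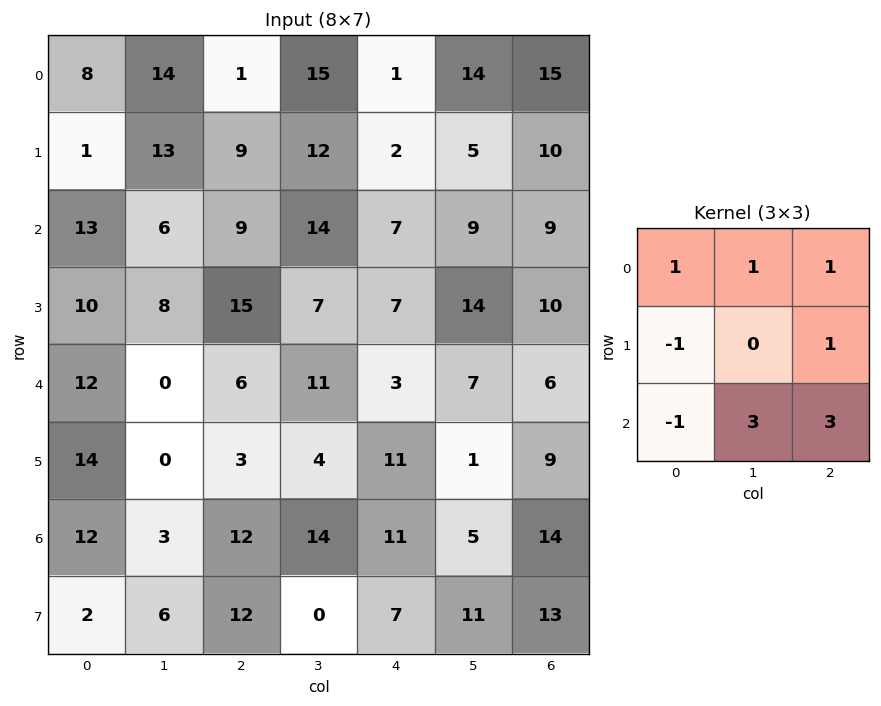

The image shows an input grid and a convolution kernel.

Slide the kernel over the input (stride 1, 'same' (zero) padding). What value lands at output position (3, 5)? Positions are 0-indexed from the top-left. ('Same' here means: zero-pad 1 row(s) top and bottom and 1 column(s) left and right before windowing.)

64

The receptive field on the zero-padded input at this output position is [7 9 9 / 7 14 10 / 3 7 6]. Elementwise product with the kernel and sum: 7·1 + 9·1 + 9·1 + 7·-1 + 10·1 + 3·-1 + 7·3 + 6·3.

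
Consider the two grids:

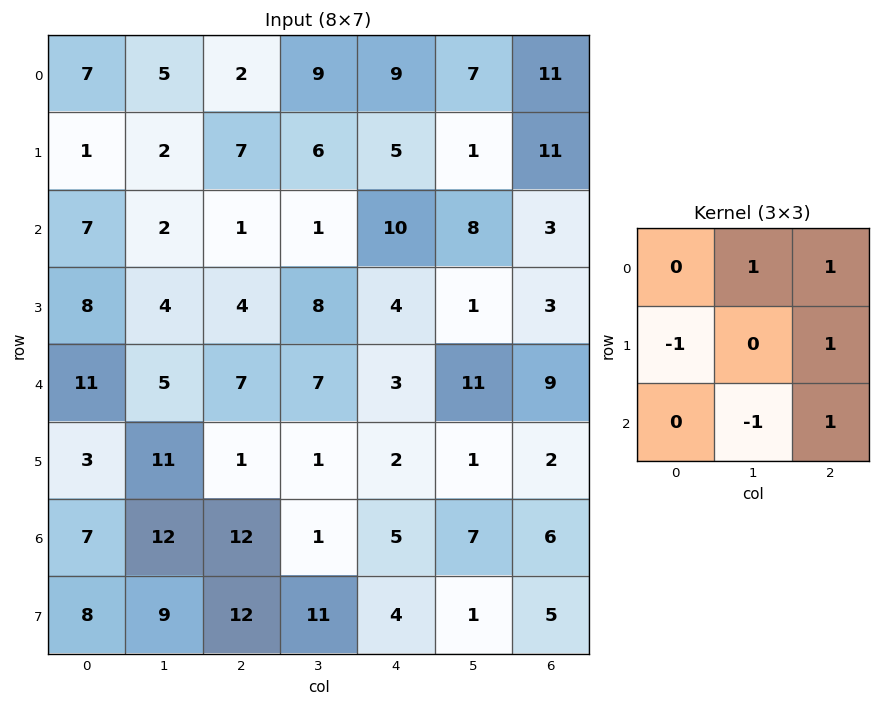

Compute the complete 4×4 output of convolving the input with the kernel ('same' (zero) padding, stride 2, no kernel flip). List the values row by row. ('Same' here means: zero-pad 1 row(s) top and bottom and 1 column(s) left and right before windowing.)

Output[0,0]: The receptive field on the zero-padded input at this output position is [0 0 0 / 0 7 5 / 0 1 2]. Elementwise product with the kernel and sum: 0·1 + 0·1 + 0·-1 + 5·1 + 1·-1 + 2·1.
Output[0,1]: The receptive field on the zero-padded input at this output position is [0 0 0 / 5 2 9 / 2 7 6]. Elementwise product with the kernel and sum: 0·1 + 0·1 + 5·-1 + 9·1 + 7·-1 + 6·1.

6 3 -6 -18
1 16 10 0
25 14 8 -10
27 -10 6 -10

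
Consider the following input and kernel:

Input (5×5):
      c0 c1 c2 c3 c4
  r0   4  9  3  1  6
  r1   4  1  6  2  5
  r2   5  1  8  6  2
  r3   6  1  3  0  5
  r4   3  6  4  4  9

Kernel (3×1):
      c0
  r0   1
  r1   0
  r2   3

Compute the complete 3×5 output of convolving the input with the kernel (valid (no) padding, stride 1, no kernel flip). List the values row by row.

Output[0,0]: The receptive field on the input at this output position is [4 / 4 / 5]. Elementwise product with the kernel and sum: 4·1 + 5·3.

19 12 27 19 12
22 4 15 2 20
14 19 20 18 29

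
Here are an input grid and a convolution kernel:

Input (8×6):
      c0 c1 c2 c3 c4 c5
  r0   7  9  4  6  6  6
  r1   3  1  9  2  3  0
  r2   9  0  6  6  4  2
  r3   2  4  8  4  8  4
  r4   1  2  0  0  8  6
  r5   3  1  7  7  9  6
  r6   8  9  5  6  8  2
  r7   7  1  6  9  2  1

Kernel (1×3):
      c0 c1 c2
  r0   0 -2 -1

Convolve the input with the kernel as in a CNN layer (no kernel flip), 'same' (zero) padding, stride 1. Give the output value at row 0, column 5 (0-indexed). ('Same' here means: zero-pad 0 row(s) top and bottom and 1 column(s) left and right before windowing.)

The receptive field on the zero-padded input at this output position is [6 6 0]. Elementwise product with the kernel and sum: 6·-2 + 0·-1.

-12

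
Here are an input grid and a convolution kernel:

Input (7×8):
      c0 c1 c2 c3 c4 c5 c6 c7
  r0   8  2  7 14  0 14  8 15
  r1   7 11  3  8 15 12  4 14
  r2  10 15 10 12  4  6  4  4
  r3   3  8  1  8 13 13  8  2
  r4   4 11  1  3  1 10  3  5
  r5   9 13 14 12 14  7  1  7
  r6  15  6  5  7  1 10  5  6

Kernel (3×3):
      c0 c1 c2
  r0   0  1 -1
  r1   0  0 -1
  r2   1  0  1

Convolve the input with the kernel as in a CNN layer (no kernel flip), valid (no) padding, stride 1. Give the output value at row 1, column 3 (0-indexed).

18

The receptive field on the input at this output position is [8 15 12 / 12 4 6 / 8 13 13]. Elementwise product with the kernel and sum: 15·1 + 12·-1 + 6·-1 + 8·1 + 13·1.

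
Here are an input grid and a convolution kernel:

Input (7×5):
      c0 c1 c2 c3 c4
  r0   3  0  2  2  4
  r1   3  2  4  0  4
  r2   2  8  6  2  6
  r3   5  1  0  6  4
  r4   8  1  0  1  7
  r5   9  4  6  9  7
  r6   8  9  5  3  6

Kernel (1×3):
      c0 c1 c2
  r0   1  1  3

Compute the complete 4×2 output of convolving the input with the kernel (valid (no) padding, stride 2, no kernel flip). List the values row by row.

Output[0,0]: The receptive field on the input at this output position is [3 0 2]. Elementwise product with the kernel and sum: 3·1 + 0·1 + 2·3.
Output[0,1]: The receptive field on the input at this output position is [2 2 4]. Elementwise product with the kernel and sum: 2·1 + 2·1 + 4·3.

9 16
28 26
9 22
32 26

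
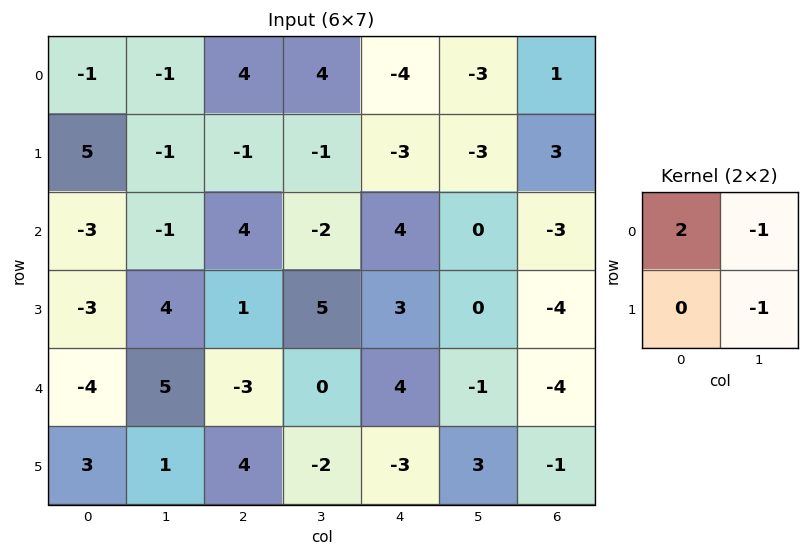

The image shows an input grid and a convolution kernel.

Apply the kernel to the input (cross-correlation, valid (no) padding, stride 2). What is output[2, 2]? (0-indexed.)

The receptive field on the input at this output position is [4 -1 / -3 3]. Elementwise product with the kernel and sum: 4·2 + -1·-1 + 3·-1.

6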